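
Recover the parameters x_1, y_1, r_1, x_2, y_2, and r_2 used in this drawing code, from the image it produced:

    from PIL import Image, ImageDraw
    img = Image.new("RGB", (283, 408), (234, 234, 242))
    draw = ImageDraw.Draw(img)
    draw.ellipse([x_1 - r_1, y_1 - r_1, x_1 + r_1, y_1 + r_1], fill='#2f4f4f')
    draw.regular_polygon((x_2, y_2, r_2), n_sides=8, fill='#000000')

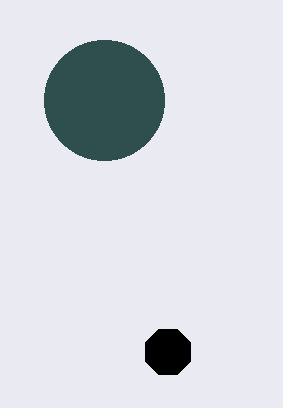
x_1 = 104
y_1 = 100
r_1 = 60
x_2 = 168
y_2 = 352
r_2 = 24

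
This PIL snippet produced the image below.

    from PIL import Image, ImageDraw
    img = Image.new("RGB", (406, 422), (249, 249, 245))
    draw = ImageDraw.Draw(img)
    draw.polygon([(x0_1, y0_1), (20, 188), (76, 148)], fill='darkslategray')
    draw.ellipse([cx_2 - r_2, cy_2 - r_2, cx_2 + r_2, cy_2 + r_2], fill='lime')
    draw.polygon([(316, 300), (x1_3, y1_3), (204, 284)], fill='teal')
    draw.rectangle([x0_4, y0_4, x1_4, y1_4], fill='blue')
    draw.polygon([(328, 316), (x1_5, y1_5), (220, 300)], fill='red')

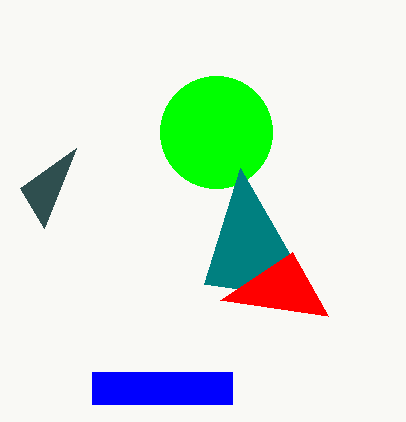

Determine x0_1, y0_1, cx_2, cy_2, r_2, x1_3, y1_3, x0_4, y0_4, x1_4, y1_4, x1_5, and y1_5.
x0_1 = 44; y0_1 = 228; cx_2 = 216; cy_2 = 132; r_2 = 56; x1_3 = 240; y1_3 = 168; x0_4 = 92; y0_4 = 372; x1_4 = 232; y1_4 = 404; x1_5 = 292; y1_5 = 252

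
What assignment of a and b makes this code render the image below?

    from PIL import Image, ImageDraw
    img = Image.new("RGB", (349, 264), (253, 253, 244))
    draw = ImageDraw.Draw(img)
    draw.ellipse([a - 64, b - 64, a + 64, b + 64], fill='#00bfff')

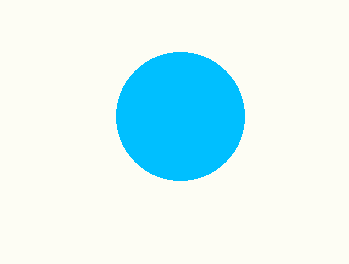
a = 180, b = 116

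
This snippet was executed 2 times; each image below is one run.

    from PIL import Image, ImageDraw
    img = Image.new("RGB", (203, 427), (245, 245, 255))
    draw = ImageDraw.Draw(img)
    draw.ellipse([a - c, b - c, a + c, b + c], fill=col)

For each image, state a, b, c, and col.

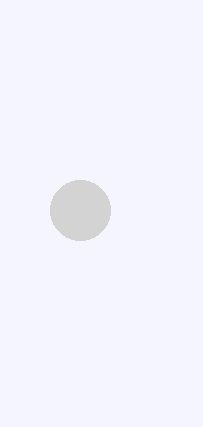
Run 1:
a = 80, b = 210, c = 30, col = 'lightgray'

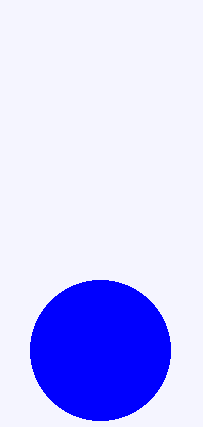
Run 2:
a = 100, b = 350, c = 70, col = 'blue'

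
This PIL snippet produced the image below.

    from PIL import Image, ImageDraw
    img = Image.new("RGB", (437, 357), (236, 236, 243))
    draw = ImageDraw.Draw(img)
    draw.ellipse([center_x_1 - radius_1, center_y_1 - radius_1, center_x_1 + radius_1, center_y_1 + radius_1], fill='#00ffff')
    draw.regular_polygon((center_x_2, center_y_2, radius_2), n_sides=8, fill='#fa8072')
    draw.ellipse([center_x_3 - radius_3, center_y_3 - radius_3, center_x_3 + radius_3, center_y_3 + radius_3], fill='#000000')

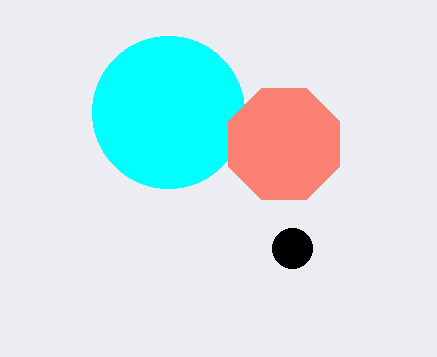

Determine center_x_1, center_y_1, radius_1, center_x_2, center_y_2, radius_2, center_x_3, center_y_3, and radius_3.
center_x_1 = 168, center_y_1 = 112, radius_1 = 76, center_x_2 = 284, center_y_2 = 144, radius_2 = 60, center_x_3 = 292, center_y_3 = 248, radius_3 = 20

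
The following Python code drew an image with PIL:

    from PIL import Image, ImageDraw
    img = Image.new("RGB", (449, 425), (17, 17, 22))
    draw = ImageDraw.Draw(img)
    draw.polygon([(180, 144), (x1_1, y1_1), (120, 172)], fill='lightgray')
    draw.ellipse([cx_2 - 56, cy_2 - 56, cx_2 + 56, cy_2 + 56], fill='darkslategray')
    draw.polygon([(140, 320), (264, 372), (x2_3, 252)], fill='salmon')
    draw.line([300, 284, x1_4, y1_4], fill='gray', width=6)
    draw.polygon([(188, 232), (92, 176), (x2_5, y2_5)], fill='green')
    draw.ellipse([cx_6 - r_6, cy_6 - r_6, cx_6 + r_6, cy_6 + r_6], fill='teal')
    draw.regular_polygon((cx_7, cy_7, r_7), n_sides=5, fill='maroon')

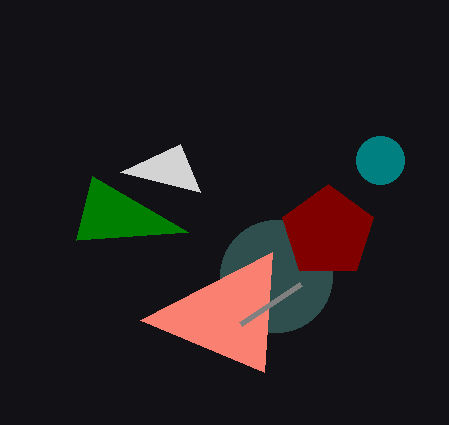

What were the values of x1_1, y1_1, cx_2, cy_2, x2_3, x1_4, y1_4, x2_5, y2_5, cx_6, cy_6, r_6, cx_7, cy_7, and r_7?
x1_1 = 200; y1_1 = 192; cx_2 = 276; cy_2 = 276; x2_3 = 272; x1_4 = 240; y1_4 = 324; x2_5 = 76; y2_5 = 240; cx_6 = 380; cy_6 = 160; r_6 = 24; cx_7 = 328; cy_7 = 232; r_7 = 48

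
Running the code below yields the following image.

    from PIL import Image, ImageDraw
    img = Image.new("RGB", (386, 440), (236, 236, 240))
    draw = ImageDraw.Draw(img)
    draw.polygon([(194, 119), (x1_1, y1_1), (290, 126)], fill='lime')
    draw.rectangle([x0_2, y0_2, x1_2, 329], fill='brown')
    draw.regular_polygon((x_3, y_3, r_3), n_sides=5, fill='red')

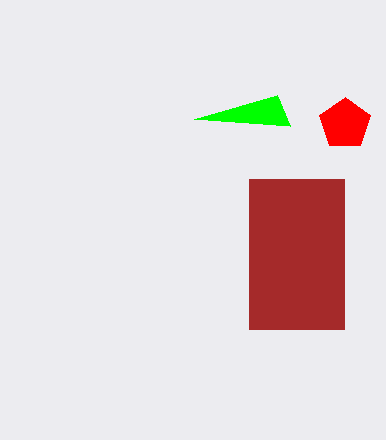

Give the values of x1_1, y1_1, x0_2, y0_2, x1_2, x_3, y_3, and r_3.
x1_1 = 277, y1_1 = 95, x0_2 = 249, y0_2 = 179, x1_2 = 344, x_3 = 345, y_3 = 124, r_3 = 27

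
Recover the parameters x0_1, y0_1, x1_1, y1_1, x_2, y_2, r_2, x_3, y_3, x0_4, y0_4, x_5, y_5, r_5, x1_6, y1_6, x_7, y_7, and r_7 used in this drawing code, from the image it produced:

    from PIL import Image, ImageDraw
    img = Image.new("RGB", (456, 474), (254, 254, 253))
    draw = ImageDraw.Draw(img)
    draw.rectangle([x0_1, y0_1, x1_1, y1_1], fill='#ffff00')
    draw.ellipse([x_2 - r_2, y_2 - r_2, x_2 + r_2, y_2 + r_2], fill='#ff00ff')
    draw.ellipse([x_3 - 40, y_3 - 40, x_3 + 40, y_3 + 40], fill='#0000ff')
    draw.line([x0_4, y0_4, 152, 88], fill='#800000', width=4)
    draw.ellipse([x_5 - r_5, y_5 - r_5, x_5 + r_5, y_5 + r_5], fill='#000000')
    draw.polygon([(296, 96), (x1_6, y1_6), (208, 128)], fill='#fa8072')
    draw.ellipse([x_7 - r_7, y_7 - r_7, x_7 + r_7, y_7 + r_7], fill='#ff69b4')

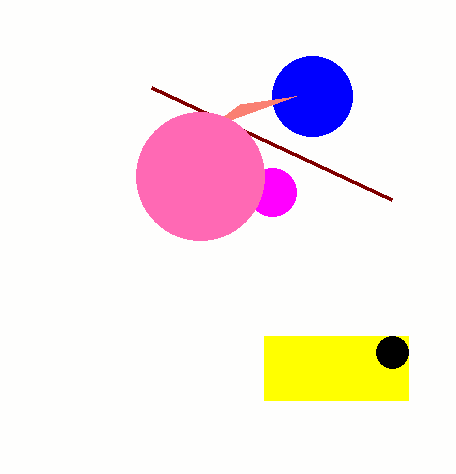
x0_1 = 264
y0_1 = 336
x1_1 = 408
y1_1 = 400
x_2 = 272
y_2 = 192
r_2 = 24
x_3 = 312
y_3 = 96
x0_4 = 392
y0_4 = 200
x_5 = 392
y_5 = 352
r_5 = 16
x1_6 = 240
y1_6 = 104
x_7 = 200
y_7 = 176
r_7 = 64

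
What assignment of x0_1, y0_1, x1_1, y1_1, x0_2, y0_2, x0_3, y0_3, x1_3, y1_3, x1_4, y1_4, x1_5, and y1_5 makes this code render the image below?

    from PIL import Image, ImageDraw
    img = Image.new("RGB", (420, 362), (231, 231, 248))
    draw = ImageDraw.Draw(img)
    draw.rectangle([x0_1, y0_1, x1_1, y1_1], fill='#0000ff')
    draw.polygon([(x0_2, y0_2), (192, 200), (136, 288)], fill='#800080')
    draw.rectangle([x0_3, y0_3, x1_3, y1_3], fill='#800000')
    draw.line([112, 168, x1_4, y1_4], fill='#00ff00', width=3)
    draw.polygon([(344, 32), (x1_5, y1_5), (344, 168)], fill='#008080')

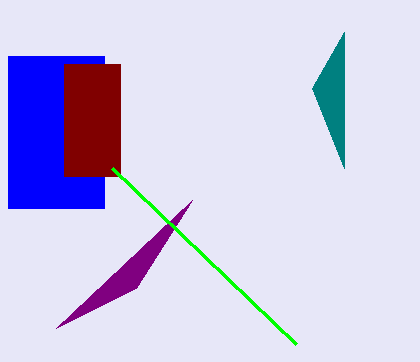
x0_1 = 8, y0_1 = 56, x1_1 = 104, y1_1 = 208, x0_2 = 56, y0_2 = 328, x0_3 = 64, y0_3 = 64, x1_3 = 120, y1_3 = 176, x1_4 = 296, y1_4 = 344, x1_5 = 312, y1_5 = 88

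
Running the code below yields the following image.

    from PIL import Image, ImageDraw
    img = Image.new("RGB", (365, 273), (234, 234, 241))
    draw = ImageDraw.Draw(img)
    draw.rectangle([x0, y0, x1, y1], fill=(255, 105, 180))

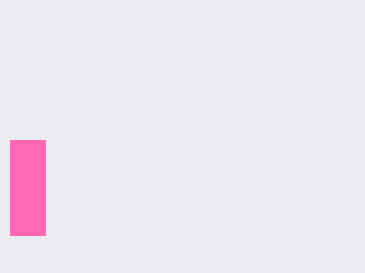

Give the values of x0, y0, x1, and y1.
x0 = 10, y0 = 140, x1 = 45, y1 = 235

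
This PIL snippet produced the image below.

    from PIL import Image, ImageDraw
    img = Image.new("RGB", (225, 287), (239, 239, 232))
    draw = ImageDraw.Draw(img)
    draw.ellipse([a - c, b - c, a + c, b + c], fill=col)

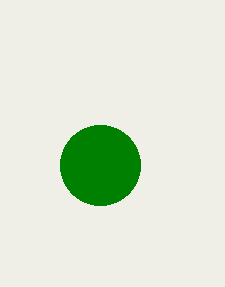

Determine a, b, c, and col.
a = 100; b = 165; c = 40; col = 'green'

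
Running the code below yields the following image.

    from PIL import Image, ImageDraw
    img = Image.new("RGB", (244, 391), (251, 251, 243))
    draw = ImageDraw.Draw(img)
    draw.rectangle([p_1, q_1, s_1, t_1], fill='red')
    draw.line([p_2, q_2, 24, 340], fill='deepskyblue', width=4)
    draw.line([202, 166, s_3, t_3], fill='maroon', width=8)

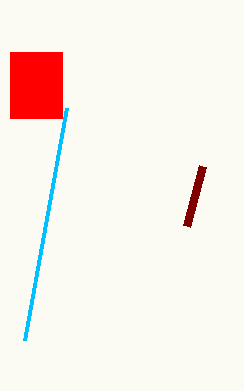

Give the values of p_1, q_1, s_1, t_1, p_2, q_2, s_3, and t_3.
p_1 = 10, q_1 = 52, s_1 = 62, t_1 = 118, p_2 = 66, q_2 = 108, s_3 = 186, t_3 = 226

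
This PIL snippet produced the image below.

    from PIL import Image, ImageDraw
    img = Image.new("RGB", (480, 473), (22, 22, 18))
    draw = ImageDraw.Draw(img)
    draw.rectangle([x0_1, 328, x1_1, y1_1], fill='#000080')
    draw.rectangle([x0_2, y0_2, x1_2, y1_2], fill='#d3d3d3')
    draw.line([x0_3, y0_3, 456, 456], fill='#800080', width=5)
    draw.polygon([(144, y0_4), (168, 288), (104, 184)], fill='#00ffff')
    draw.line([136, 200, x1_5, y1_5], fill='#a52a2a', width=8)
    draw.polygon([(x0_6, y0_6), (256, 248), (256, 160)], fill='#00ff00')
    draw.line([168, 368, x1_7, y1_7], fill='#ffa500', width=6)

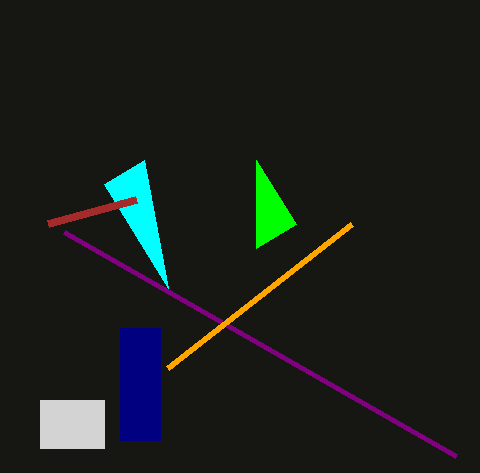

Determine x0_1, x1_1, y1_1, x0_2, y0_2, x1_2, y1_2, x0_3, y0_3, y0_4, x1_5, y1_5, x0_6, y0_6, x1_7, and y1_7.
x0_1 = 120, x1_1 = 160, y1_1 = 440, x0_2 = 40, y0_2 = 400, x1_2 = 104, y1_2 = 448, x0_3 = 64, y0_3 = 232, y0_4 = 160, x1_5 = 48, y1_5 = 224, x0_6 = 296, y0_6 = 224, x1_7 = 352, y1_7 = 224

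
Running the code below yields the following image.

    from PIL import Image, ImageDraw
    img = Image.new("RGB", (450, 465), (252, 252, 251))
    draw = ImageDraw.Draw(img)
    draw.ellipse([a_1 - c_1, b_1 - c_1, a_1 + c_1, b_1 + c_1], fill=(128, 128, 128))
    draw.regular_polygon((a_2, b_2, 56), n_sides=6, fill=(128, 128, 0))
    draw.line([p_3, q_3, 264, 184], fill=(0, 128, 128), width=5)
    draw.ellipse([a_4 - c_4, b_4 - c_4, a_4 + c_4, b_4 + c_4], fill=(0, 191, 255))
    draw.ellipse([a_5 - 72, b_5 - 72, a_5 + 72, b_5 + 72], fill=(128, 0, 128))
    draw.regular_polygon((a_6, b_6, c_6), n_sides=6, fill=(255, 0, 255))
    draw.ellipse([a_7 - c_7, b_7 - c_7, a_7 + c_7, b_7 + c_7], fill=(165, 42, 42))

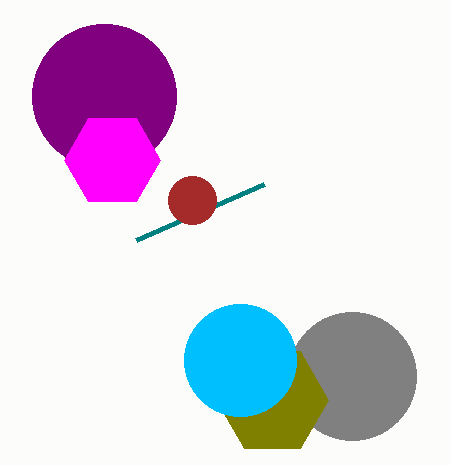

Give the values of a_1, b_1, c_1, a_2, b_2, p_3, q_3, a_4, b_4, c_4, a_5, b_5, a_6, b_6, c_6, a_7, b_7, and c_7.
a_1 = 352, b_1 = 376, c_1 = 64, a_2 = 272, b_2 = 400, p_3 = 136, q_3 = 240, a_4 = 240, b_4 = 360, c_4 = 56, a_5 = 104, b_5 = 96, a_6 = 112, b_6 = 160, c_6 = 48, a_7 = 192, b_7 = 200, c_7 = 24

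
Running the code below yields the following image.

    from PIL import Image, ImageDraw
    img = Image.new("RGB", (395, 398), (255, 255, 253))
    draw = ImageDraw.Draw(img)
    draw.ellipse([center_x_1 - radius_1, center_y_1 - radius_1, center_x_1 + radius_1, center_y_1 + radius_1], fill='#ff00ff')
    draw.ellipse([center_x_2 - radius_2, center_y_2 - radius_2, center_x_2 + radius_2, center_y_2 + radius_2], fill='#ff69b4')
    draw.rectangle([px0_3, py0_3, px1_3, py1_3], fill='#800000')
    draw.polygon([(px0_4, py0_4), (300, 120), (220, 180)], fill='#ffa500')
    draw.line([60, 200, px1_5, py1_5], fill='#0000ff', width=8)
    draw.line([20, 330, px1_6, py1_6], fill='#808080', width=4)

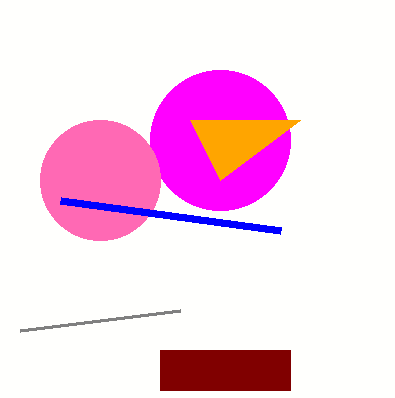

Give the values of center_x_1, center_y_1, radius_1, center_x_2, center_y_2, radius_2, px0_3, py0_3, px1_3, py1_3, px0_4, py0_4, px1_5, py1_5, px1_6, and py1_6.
center_x_1 = 220, center_y_1 = 140, radius_1 = 70, center_x_2 = 100, center_y_2 = 180, radius_2 = 60, px0_3 = 160, py0_3 = 350, px1_3 = 290, py1_3 = 390, px0_4 = 190, py0_4 = 120, px1_5 = 280, py1_5 = 230, px1_6 = 180, py1_6 = 310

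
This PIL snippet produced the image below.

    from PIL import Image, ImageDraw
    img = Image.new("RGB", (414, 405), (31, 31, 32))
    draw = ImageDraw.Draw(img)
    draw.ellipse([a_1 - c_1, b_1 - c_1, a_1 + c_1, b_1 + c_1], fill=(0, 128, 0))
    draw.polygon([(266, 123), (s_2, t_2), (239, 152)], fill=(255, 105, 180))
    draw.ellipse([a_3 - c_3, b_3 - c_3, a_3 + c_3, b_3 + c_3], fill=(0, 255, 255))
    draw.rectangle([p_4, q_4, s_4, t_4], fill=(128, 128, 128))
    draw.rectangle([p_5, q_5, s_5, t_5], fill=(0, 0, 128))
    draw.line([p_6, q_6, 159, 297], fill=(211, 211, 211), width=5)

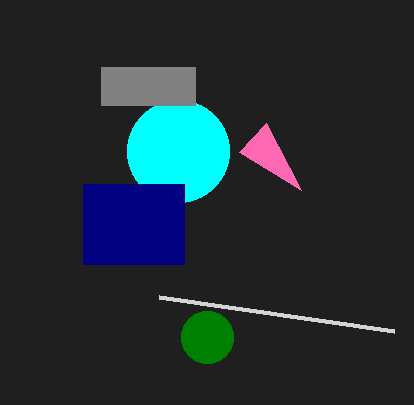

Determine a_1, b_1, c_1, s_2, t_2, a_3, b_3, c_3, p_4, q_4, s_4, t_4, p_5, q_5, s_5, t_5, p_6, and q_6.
a_1 = 207, b_1 = 337, c_1 = 26, s_2 = 301, t_2 = 190, a_3 = 178, b_3 = 151, c_3 = 51, p_4 = 101, q_4 = 67, s_4 = 195, t_4 = 105, p_5 = 83, q_5 = 184, s_5 = 184, t_5 = 264, p_6 = 394, q_6 = 331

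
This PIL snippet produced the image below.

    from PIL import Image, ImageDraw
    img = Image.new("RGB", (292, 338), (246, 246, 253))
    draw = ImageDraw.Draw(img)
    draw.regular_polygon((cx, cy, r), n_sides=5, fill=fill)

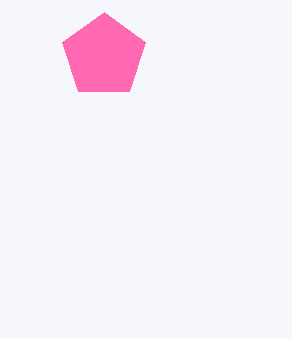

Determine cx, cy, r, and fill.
cx = 104; cy = 56; r = 44; fill = 'hotpink'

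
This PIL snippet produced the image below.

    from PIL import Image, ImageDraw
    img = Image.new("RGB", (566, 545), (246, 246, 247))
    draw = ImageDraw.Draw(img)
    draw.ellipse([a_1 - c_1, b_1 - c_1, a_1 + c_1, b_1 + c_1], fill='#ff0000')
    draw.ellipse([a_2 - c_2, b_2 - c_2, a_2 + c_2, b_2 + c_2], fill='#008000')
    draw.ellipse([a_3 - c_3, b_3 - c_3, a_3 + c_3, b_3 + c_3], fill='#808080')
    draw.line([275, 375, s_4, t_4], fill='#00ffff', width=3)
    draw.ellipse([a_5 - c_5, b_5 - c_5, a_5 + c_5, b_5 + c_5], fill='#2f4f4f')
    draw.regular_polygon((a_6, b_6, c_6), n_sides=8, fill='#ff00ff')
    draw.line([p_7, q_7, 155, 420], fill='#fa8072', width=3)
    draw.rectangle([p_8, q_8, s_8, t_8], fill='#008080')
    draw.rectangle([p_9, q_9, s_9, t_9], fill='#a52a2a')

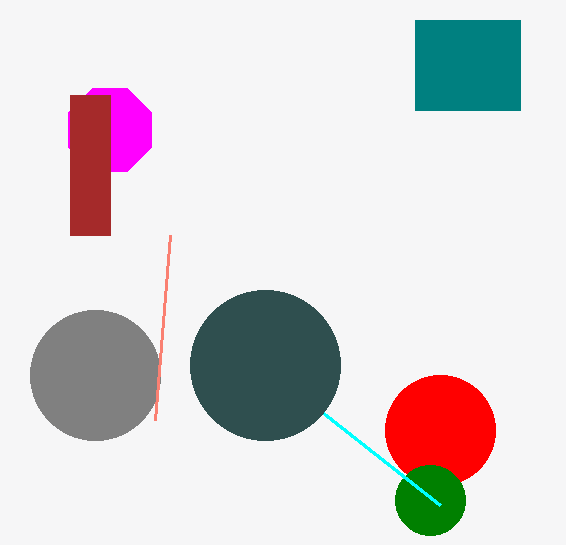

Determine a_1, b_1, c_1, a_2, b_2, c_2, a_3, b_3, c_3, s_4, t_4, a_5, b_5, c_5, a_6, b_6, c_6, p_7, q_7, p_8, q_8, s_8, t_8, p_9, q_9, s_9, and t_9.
a_1 = 440; b_1 = 430; c_1 = 55; a_2 = 430; b_2 = 500; c_2 = 35; a_3 = 95; b_3 = 375; c_3 = 65; s_4 = 440; t_4 = 505; a_5 = 265; b_5 = 365; c_5 = 75; a_6 = 110; b_6 = 130; c_6 = 45; p_7 = 170; q_7 = 235; p_8 = 415; q_8 = 20; s_8 = 520; t_8 = 110; p_9 = 70; q_9 = 95; s_9 = 110; t_9 = 235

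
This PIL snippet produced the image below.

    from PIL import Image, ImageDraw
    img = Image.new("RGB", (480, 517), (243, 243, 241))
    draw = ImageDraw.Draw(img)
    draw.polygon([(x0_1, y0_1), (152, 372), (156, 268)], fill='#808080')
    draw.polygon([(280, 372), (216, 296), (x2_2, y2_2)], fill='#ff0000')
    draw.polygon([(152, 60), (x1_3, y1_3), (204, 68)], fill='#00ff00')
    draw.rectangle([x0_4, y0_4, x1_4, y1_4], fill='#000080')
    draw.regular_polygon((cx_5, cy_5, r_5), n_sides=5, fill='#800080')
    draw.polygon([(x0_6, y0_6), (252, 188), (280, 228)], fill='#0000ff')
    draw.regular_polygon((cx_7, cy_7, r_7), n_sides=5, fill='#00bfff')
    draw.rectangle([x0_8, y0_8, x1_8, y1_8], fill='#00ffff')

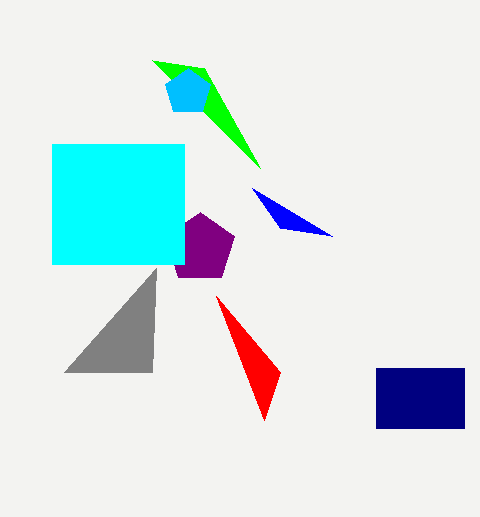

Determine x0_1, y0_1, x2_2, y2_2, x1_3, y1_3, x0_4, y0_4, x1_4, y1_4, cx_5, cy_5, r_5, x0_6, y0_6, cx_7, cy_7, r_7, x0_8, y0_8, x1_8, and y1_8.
x0_1 = 64; y0_1 = 372; x2_2 = 264; y2_2 = 420; x1_3 = 260; y1_3 = 168; x0_4 = 376; y0_4 = 368; x1_4 = 464; y1_4 = 428; cx_5 = 200; cy_5 = 248; r_5 = 36; x0_6 = 332; y0_6 = 236; cx_7 = 188; cy_7 = 92; r_7 = 24; x0_8 = 52; y0_8 = 144; x1_8 = 184; y1_8 = 264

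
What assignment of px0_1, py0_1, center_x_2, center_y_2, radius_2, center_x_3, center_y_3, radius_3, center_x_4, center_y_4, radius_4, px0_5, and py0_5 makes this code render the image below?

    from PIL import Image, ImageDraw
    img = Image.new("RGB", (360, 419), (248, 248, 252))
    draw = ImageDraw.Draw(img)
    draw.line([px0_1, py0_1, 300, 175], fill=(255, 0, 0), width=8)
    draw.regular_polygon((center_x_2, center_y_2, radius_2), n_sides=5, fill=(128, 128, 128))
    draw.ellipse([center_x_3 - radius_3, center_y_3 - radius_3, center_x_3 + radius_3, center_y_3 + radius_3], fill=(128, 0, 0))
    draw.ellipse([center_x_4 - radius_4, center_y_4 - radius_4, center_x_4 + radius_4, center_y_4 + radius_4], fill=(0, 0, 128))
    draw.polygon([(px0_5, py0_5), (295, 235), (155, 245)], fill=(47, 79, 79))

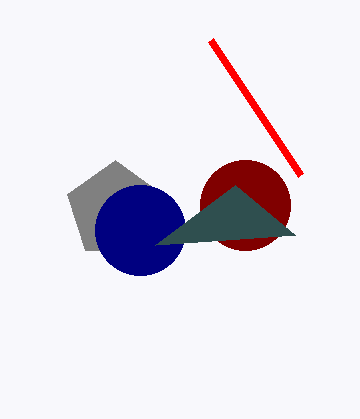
px0_1 = 210, py0_1 = 40, center_x_2 = 115, center_y_2 = 210, radius_2 = 50, center_x_3 = 245, center_y_3 = 205, radius_3 = 45, center_x_4 = 140, center_y_4 = 230, radius_4 = 45, px0_5 = 235, py0_5 = 185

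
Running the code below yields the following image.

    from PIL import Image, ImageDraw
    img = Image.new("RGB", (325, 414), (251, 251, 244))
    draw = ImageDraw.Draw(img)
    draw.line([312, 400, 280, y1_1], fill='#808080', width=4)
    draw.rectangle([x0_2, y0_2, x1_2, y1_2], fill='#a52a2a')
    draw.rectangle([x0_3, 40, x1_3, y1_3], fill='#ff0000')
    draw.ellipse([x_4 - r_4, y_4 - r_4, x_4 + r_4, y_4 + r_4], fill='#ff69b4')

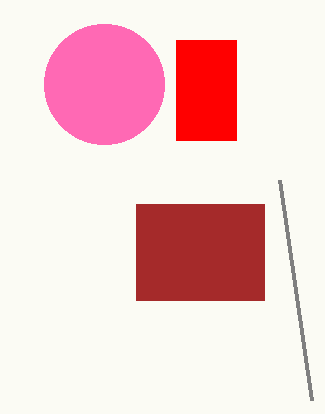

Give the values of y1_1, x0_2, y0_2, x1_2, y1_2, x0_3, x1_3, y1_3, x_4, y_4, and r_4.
y1_1 = 180, x0_2 = 136, y0_2 = 204, x1_2 = 264, y1_2 = 300, x0_3 = 176, x1_3 = 236, y1_3 = 140, x_4 = 104, y_4 = 84, r_4 = 60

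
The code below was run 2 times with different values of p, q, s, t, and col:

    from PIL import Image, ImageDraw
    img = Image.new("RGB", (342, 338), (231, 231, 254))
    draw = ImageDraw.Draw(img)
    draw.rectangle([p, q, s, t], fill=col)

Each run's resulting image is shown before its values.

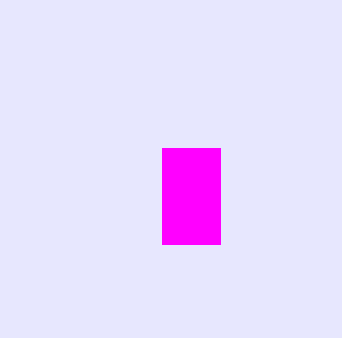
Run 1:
p = 162, q = 148, s = 220, t = 244, col = 'magenta'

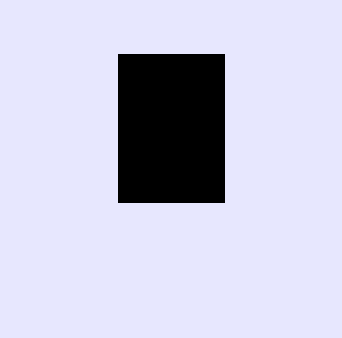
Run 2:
p = 118
q = 54
s = 224
t = 202
col = 'black'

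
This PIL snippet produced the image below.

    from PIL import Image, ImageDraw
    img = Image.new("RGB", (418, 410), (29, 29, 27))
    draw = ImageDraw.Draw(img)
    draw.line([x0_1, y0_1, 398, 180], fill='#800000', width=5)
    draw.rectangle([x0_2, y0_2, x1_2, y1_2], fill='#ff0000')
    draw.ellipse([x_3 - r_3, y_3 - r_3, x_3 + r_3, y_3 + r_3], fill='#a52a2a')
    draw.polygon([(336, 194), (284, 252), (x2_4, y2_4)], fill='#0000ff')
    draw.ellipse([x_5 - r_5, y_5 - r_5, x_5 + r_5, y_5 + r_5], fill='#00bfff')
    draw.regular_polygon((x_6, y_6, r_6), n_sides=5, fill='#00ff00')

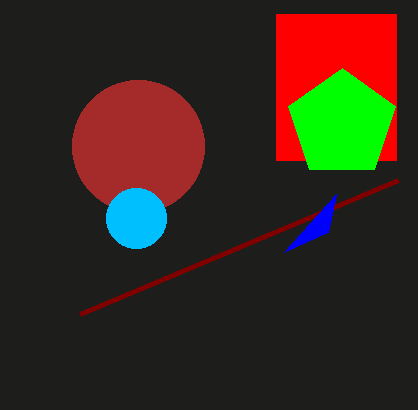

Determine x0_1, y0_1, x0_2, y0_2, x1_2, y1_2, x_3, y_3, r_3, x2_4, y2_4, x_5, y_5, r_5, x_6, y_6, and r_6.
x0_1 = 80, y0_1 = 314, x0_2 = 276, y0_2 = 14, x1_2 = 396, y1_2 = 160, x_3 = 138, y_3 = 146, r_3 = 66, x2_4 = 328, y2_4 = 232, x_5 = 136, y_5 = 218, r_5 = 30, x_6 = 342, y_6 = 124, r_6 = 56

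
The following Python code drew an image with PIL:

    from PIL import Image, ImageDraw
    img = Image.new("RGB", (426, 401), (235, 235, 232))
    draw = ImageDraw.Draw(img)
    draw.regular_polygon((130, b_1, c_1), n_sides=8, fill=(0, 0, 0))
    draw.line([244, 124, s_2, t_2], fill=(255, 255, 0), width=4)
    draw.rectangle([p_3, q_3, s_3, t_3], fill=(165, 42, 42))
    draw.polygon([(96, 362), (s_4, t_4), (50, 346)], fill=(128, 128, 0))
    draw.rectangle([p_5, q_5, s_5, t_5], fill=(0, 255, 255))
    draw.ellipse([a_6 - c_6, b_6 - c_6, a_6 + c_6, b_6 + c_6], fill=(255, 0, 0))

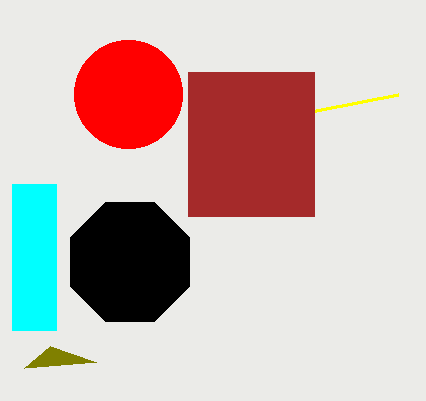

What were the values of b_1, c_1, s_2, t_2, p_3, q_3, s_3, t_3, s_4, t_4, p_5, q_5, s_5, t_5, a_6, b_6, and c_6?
b_1 = 262
c_1 = 64
s_2 = 398
t_2 = 94
p_3 = 188
q_3 = 72
s_3 = 314
t_3 = 216
s_4 = 24
t_4 = 368
p_5 = 12
q_5 = 184
s_5 = 56
t_5 = 330
a_6 = 128
b_6 = 94
c_6 = 54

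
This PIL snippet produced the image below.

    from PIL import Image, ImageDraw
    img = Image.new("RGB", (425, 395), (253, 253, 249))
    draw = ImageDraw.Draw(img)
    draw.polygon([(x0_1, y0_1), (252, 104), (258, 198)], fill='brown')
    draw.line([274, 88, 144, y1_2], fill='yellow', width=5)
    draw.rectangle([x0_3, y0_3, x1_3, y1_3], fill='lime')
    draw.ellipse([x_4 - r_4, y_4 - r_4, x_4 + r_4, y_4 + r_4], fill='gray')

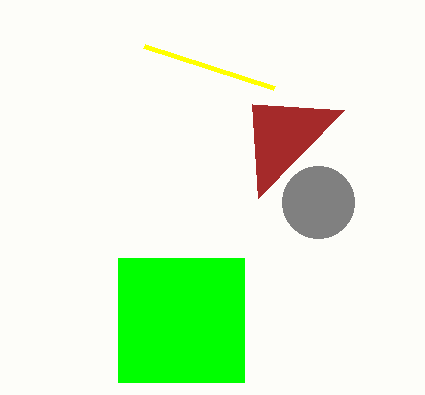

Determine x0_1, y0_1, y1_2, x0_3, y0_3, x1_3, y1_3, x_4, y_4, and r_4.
x0_1 = 344, y0_1 = 110, y1_2 = 46, x0_3 = 118, y0_3 = 258, x1_3 = 244, y1_3 = 382, x_4 = 318, y_4 = 202, r_4 = 36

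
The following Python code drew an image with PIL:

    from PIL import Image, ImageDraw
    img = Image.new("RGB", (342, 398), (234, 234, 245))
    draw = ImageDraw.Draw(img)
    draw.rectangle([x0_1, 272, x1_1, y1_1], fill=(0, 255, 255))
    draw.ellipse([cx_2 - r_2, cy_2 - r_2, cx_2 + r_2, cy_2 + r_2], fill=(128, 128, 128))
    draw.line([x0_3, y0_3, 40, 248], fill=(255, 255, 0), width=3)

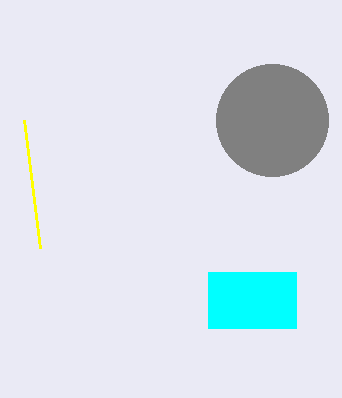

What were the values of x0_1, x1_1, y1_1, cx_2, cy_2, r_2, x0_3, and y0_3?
x0_1 = 208; x1_1 = 296; y1_1 = 328; cx_2 = 272; cy_2 = 120; r_2 = 56; x0_3 = 24; y0_3 = 120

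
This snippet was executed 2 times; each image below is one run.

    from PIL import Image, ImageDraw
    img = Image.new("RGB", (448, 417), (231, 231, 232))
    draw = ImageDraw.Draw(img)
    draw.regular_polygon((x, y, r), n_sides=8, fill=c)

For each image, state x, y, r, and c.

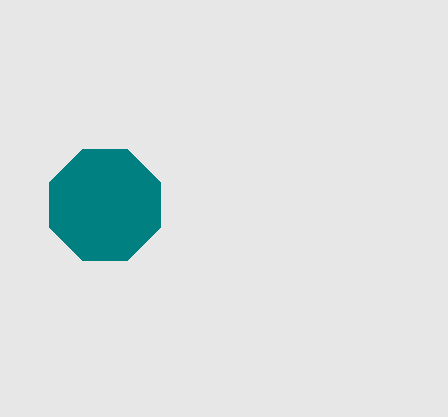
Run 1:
x = 105, y = 205, r = 60, c = 'teal'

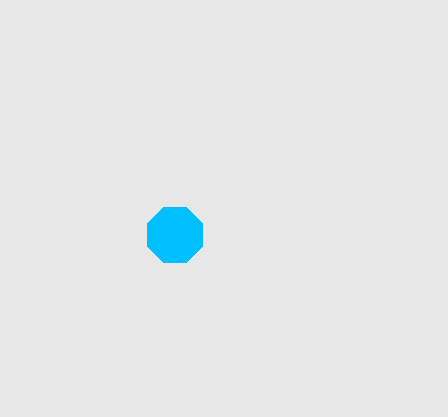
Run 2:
x = 175
y = 235
r = 30
c = 'deepskyblue'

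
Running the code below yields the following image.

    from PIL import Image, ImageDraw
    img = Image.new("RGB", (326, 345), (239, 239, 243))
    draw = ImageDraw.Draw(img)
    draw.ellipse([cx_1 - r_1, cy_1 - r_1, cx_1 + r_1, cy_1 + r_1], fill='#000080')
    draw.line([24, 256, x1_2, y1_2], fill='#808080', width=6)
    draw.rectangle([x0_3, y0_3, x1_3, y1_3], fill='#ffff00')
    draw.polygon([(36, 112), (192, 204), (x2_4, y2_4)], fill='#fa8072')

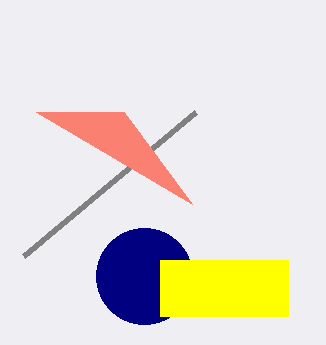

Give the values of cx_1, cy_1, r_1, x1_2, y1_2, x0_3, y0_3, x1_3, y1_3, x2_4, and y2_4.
cx_1 = 144
cy_1 = 276
r_1 = 48
x1_2 = 196
y1_2 = 112
x0_3 = 160
y0_3 = 260
x1_3 = 288
y1_3 = 316
x2_4 = 124
y2_4 = 112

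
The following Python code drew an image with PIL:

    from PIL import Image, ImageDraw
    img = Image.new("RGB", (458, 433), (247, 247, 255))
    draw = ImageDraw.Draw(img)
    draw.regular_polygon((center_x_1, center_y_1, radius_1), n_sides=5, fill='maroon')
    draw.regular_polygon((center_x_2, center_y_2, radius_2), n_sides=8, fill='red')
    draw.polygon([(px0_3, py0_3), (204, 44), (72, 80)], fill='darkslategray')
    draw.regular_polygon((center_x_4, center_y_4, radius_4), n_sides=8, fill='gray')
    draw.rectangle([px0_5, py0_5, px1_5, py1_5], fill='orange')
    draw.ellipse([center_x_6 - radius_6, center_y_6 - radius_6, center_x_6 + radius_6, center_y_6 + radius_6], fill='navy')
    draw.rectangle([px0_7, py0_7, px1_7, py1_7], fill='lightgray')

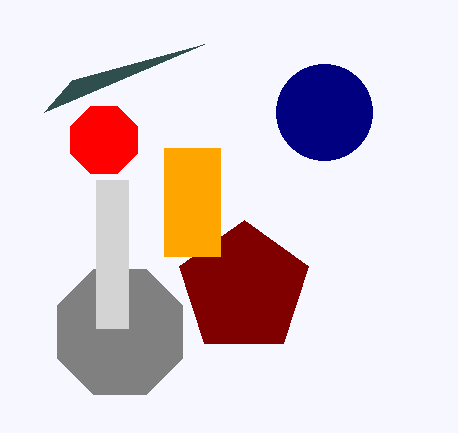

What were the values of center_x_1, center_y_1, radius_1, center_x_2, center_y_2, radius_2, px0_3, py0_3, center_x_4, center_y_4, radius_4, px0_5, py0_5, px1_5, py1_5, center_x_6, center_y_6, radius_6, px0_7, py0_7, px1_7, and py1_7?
center_x_1 = 244
center_y_1 = 288
radius_1 = 68
center_x_2 = 104
center_y_2 = 140
radius_2 = 36
px0_3 = 44
py0_3 = 112
center_x_4 = 120
center_y_4 = 332
radius_4 = 68
px0_5 = 164
py0_5 = 148
px1_5 = 220
py1_5 = 256
center_x_6 = 324
center_y_6 = 112
radius_6 = 48
px0_7 = 96
py0_7 = 180
px1_7 = 128
py1_7 = 328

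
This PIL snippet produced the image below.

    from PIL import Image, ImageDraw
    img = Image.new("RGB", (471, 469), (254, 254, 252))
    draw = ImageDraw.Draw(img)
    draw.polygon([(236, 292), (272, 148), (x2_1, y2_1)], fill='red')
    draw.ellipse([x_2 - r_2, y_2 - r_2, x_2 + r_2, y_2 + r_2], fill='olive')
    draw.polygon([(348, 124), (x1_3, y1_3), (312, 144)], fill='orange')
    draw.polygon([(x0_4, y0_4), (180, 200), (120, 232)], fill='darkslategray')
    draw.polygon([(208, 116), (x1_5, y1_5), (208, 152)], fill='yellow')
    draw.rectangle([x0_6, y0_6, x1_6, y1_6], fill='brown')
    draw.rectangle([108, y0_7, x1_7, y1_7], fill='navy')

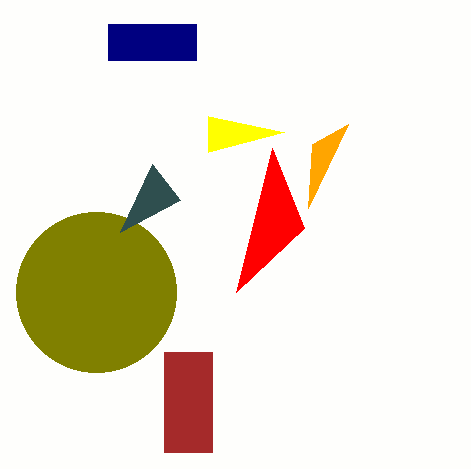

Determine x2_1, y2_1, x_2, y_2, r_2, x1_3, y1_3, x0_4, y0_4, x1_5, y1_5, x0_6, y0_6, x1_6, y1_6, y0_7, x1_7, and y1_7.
x2_1 = 304; y2_1 = 228; x_2 = 96; y_2 = 292; r_2 = 80; x1_3 = 308; y1_3 = 208; x0_4 = 152; y0_4 = 164; x1_5 = 284; y1_5 = 132; x0_6 = 164; y0_6 = 352; x1_6 = 212; y1_6 = 452; y0_7 = 24; x1_7 = 196; y1_7 = 60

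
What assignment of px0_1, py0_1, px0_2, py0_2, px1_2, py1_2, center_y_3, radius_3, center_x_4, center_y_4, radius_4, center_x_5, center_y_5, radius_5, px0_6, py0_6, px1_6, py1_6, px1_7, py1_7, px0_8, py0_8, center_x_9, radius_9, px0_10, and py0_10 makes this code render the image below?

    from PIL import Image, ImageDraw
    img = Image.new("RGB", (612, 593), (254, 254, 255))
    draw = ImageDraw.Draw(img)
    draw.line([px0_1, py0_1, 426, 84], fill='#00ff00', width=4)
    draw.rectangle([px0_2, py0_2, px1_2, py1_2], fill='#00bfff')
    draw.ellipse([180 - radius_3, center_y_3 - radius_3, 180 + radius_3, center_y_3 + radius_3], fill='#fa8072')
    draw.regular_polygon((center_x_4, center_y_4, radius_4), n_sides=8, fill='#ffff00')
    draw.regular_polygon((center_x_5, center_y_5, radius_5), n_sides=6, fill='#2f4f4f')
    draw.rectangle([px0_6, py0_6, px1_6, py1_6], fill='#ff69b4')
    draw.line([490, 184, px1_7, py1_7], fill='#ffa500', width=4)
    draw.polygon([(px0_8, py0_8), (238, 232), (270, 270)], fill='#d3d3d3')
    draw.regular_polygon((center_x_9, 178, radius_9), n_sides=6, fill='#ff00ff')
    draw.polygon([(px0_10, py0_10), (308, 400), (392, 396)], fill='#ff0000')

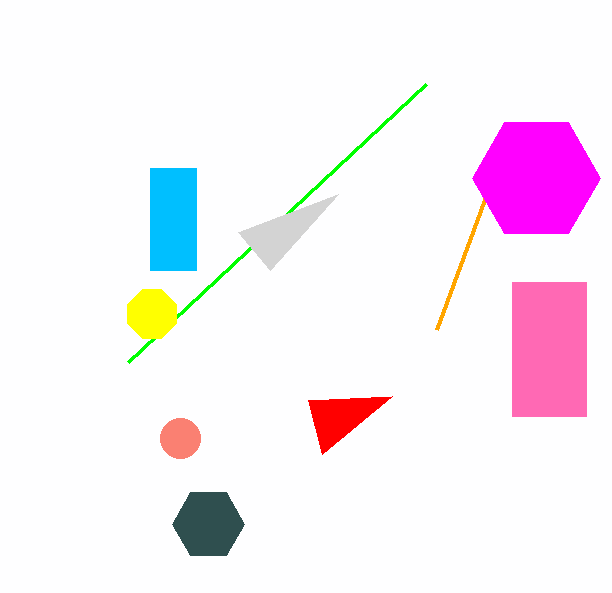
px0_1 = 128; py0_1 = 362; px0_2 = 150; py0_2 = 168; px1_2 = 196; py1_2 = 270; center_y_3 = 438; radius_3 = 20; center_x_4 = 152; center_y_4 = 314; radius_4 = 26; center_x_5 = 208; center_y_5 = 524; radius_5 = 36; px0_6 = 512; py0_6 = 282; px1_6 = 586; py1_6 = 416; px1_7 = 436; py1_7 = 330; px0_8 = 338; py0_8 = 194; center_x_9 = 536; radius_9 = 64; px0_10 = 322; py0_10 = 454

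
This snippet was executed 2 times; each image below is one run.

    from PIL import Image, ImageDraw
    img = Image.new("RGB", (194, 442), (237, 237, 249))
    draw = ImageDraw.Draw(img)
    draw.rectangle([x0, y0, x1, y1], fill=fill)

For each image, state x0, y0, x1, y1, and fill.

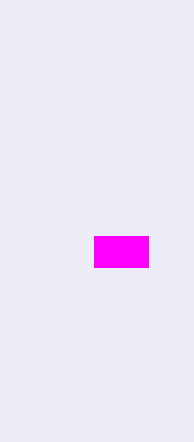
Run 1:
x0 = 94, y0 = 236, x1 = 148, y1 = 267, fill = 'magenta'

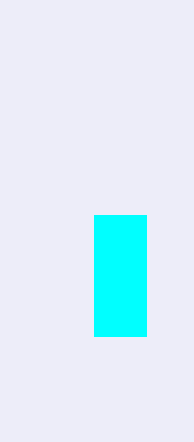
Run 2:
x0 = 94, y0 = 215, x1 = 146, y1 = 336, fill = 'cyan'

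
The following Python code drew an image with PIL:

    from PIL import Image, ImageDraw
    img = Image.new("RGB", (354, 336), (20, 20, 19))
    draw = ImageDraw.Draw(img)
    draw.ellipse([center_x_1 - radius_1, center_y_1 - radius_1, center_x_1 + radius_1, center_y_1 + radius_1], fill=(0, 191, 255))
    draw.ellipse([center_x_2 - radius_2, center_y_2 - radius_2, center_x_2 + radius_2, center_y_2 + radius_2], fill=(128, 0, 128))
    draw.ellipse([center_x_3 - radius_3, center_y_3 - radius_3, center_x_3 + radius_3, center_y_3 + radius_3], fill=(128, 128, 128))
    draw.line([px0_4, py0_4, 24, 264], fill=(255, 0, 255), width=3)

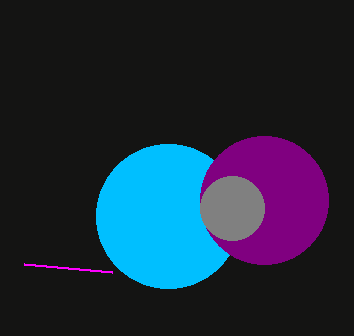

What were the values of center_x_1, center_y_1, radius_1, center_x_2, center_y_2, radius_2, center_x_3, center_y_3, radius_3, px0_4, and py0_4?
center_x_1 = 168
center_y_1 = 216
radius_1 = 72
center_x_2 = 264
center_y_2 = 200
radius_2 = 64
center_x_3 = 232
center_y_3 = 208
radius_3 = 32
px0_4 = 112
py0_4 = 272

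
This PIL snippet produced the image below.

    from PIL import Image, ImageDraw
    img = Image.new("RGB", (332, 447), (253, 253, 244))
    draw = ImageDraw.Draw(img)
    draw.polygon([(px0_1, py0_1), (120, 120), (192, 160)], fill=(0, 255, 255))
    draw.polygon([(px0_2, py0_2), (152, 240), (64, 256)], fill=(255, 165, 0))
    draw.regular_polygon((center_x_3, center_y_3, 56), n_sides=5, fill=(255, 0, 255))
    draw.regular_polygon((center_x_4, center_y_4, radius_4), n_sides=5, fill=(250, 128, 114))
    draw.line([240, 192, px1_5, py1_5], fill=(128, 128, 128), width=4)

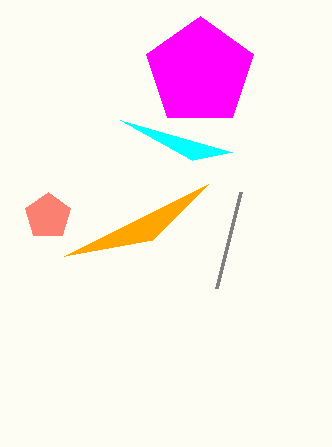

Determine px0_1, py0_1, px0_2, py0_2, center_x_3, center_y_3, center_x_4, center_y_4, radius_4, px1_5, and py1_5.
px0_1 = 232, py0_1 = 152, px0_2 = 208, py0_2 = 184, center_x_3 = 200, center_y_3 = 72, center_x_4 = 48, center_y_4 = 216, radius_4 = 24, px1_5 = 216, py1_5 = 288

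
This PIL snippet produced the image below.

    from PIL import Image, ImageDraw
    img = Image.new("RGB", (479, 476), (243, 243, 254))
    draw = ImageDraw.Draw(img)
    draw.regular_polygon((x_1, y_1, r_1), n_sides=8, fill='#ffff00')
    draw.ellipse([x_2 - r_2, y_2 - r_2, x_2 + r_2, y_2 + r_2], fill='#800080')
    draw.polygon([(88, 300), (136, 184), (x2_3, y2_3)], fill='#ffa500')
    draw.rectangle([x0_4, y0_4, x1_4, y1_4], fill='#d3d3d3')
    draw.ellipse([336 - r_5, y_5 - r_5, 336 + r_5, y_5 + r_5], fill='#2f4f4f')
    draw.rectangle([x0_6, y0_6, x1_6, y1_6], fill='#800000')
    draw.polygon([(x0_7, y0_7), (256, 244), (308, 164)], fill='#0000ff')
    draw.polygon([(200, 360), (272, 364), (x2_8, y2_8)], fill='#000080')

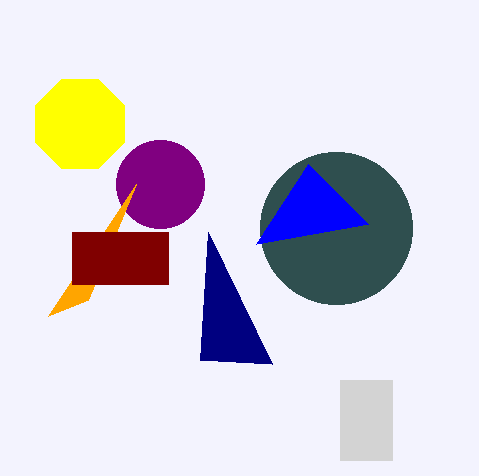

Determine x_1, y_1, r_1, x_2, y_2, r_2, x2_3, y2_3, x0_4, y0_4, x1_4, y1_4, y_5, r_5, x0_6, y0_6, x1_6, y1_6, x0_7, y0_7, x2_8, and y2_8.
x_1 = 80
y_1 = 124
r_1 = 48
x_2 = 160
y_2 = 184
r_2 = 44
x2_3 = 48
y2_3 = 316
x0_4 = 340
y0_4 = 380
x1_4 = 392
y1_4 = 460
y_5 = 228
r_5 = 76
x0_6 = 72
y0_6 = 232
x1_6 = 168
y1_6 = 284
x0_7 = 368
y0_7 = 224
x2_8 = 208
y2_8 = 232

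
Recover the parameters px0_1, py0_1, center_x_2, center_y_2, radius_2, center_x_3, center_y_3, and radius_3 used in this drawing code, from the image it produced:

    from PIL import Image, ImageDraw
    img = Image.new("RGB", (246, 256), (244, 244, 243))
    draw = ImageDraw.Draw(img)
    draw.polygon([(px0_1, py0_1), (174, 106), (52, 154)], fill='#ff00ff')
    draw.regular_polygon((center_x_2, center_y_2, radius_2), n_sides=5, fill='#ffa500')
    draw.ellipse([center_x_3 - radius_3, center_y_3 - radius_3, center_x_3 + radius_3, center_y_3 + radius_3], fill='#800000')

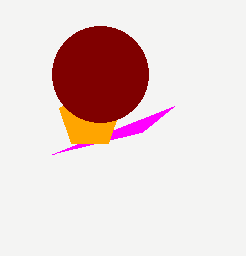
px0_1 = 142, py0_1 = 132, center_x_2 = 90, center_y_2 = 118, radius_2 = 32, center_x_3 = 100, center_y_3 = 74, radius_3 = 48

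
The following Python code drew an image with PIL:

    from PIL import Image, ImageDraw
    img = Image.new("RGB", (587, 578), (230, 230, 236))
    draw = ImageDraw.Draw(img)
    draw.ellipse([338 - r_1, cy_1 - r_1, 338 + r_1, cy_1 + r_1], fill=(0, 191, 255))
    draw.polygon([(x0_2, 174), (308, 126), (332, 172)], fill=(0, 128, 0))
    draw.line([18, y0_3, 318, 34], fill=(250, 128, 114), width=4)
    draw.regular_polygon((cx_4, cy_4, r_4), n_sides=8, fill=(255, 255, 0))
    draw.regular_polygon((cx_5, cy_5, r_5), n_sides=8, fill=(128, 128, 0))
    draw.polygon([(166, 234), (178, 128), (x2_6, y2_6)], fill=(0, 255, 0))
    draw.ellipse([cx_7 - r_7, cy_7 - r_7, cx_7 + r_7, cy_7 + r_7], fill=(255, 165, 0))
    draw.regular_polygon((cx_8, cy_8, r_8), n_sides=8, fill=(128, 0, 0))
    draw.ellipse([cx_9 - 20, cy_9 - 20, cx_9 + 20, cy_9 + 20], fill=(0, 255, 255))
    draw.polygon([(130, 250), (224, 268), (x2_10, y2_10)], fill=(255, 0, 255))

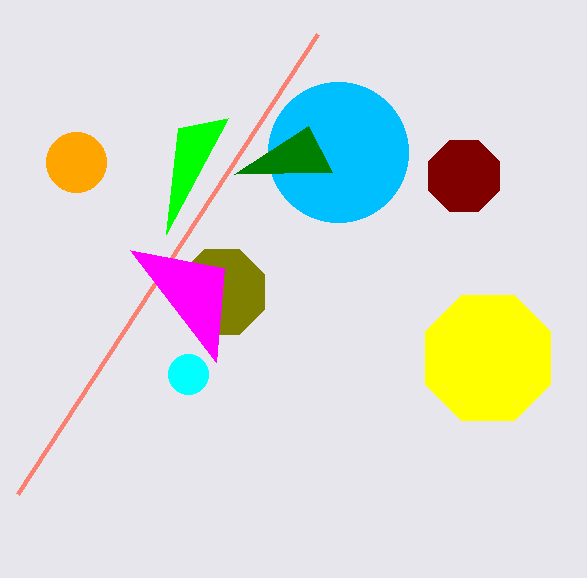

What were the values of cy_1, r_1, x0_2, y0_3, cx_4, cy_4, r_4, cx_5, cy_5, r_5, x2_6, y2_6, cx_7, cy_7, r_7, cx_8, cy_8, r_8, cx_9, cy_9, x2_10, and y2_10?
cy_1 = 152
r_1 = 70
x0_2 = 234
y0_3 = 494
cx_4 = 488
cy_4 = 358
r_4 = 68
cx_5 = 222
cy_5 = 292
r_5 = 46
x2_6 = 228
y2_6 = 118
cx_7 = 76
cy_7 = 162
r_7 = 30
cx_8 = 464
cy_8 = 176
r_8 = 38
cx_9 = 188
cy_9 = 374
x2_10 = 216
y2_10 = 362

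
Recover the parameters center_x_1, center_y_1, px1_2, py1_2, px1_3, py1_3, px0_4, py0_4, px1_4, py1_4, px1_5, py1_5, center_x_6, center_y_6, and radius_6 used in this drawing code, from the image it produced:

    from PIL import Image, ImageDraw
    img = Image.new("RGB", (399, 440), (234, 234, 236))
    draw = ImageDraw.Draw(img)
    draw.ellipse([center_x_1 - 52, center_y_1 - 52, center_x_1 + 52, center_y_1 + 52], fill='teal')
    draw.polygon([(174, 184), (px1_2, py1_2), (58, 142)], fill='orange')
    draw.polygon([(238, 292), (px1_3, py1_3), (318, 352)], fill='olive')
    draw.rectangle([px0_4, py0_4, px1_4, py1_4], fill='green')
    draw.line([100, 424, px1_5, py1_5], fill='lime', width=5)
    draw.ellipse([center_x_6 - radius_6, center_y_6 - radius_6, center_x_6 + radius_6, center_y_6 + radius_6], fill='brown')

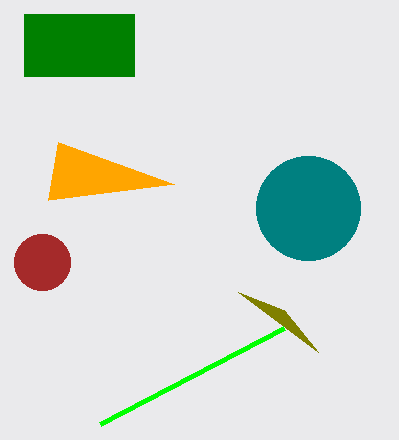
center_x_1 = 308; center_y_1 = 208; px1_2 = 48; py1_2 = 200; px1_3 = 284; py1_3 = 310; px0_4 = 24; py0_4 = 14; px1_4 = 134; py1_4 = 76; px1_5 = 284; py1_5 = 328; center_x_6 = 42; center_y_6 = 262; radius_6 = 28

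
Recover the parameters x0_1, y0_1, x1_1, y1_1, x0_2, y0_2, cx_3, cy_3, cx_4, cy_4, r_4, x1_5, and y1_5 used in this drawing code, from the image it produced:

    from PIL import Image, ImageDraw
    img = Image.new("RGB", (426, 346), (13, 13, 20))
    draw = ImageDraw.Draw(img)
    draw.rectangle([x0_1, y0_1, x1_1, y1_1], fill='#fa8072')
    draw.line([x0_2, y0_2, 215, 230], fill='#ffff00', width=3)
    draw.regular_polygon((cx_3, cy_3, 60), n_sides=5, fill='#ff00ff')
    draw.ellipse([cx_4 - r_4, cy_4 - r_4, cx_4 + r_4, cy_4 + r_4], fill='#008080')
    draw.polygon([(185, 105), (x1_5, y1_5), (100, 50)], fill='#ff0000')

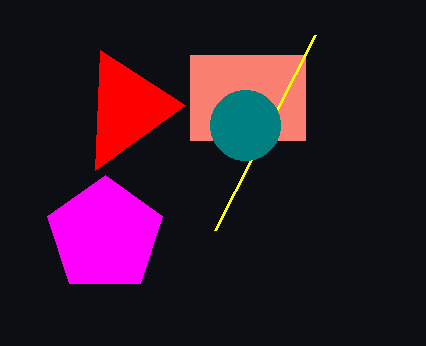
x0_1 = 190, y0_1 = 55, x1_1 = 305, y1_1 = 140, x0_2 = 315, y0_2 = 35, cx_3 = 105, cy_3 = 235, cx_4 = 245, cy_4 = 125, r_4 = 35, x1_5 = 95, y1_5 = 170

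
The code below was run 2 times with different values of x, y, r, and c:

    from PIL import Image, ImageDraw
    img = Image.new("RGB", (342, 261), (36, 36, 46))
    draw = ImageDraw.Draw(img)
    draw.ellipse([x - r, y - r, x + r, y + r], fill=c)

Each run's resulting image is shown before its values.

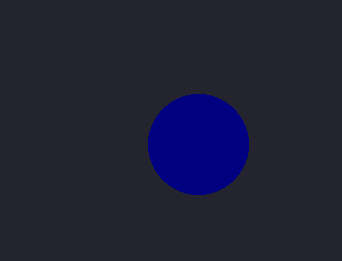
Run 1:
x = 198, y = 144, r = 50, c = 'navy'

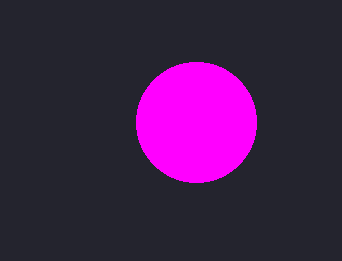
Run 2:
x = 196; y = 122; r = 60; c = 'magenta'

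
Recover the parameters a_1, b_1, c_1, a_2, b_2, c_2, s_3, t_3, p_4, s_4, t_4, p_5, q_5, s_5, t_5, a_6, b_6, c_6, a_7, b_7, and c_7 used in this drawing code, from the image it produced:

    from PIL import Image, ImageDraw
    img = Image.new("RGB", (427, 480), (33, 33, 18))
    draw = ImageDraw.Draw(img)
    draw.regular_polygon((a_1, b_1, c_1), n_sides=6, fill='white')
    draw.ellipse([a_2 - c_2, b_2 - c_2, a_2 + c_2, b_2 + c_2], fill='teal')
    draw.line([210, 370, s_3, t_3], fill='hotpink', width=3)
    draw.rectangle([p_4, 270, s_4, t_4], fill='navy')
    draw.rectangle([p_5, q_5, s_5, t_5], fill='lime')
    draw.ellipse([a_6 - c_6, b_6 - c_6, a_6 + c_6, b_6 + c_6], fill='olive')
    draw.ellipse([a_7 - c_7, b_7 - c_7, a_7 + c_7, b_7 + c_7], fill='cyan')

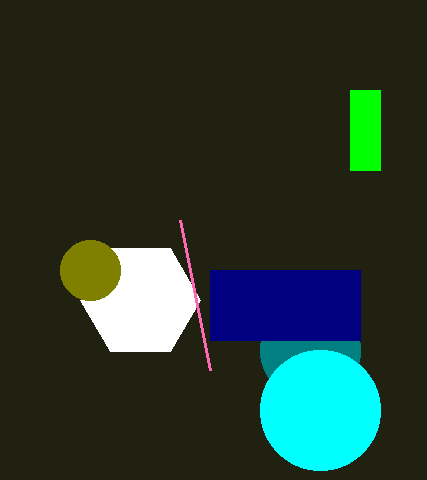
a_1 = 140; b_1 = 300; c_1 = 60; a_2 = 310; b_2 = 350; c_2 = 50; s_3 = 180; t_3 = 220; p_4 = 210; s_4 = 360; t_4 = 340; p_5 = 350; q_5 = 90; s_5 = 380; t_5 = 170; a_6 = 90; b_6 = 270; c_6 = 30; a_7 = 320; b_7 = 410; c_7 = 60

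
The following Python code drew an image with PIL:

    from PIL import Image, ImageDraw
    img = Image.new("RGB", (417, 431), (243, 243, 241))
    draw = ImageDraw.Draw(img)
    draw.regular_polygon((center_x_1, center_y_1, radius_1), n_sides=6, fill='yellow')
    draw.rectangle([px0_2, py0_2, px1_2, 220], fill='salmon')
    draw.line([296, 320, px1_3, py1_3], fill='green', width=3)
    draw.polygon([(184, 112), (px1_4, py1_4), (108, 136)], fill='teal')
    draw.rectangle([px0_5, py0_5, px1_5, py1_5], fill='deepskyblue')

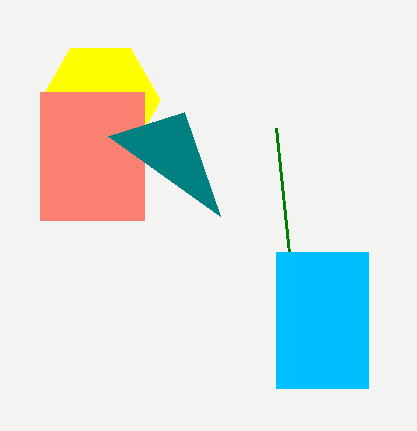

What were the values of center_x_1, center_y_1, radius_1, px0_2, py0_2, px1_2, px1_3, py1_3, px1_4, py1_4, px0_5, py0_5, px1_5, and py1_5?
center_x_1 = 100, center_y_1 = 100, radius_1 = 60, px0_2 = 40, py0_2 = 92, px1_2 = 144, px1_3 = 276, py1_3 = 128, px1_4 = 220, py1_4 = 216, px0_5 = 276, py0_5 = 252, px1_5 = 368, py1_5 = 388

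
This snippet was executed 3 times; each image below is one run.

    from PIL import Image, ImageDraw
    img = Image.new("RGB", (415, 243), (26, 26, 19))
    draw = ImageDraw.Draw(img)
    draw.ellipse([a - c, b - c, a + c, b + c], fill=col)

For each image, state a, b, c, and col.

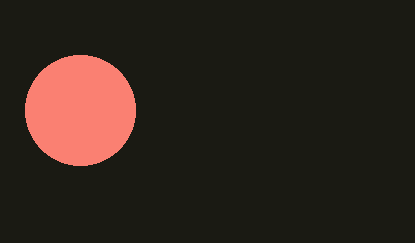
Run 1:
a = 80; b = 110; c = 55; col = 'salmon'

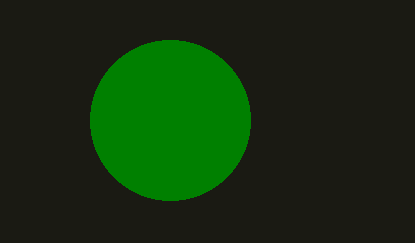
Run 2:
a = 170, b = 120, c = 80, col = 'green'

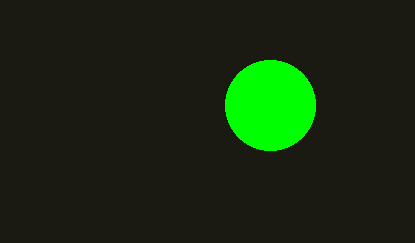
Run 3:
a = 270; b = 105; c = 45; col = 'lime'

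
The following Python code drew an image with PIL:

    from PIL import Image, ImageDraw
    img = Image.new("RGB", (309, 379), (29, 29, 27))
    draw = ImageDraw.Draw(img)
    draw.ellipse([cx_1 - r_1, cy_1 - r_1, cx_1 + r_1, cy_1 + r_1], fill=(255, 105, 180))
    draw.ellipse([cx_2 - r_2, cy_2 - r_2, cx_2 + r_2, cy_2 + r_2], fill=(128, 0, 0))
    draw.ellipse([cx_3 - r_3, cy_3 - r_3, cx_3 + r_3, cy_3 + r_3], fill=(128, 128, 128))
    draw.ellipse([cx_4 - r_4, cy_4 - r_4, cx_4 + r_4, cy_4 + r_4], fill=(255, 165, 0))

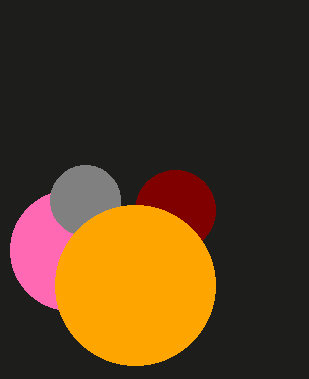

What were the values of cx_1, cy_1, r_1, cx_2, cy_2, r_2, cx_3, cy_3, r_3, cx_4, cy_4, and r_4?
cx_1 = 70
cy_1 = 250
r_1 = 60
cx_2 = 175
cy_2 = 210
r_2 = 40
cx_3 = 85
cy_3 = 200
r_3 = 35
cx_4 = 135
cy_4 = 285
r_4 = 80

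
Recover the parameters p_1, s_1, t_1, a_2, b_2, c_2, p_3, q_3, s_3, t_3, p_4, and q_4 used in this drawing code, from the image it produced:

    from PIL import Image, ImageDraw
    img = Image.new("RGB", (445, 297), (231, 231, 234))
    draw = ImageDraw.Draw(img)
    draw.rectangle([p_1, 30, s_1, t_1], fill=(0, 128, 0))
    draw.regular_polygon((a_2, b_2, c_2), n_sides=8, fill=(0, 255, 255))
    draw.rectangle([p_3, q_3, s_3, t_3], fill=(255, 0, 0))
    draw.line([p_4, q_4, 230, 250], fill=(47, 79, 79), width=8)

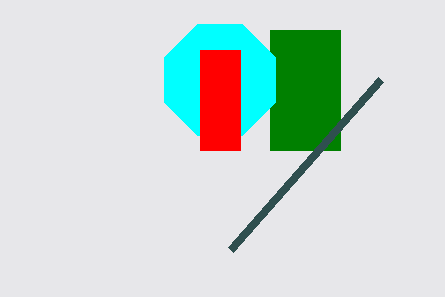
p_1 = 270; s_1 = 340; t_1 = 150; a_2 = 220; b_2 = 80; c_2 = 60; p_3 = 200; q_3 = 50; s_3 = 240; t_3 = 150; p_4 = 380; q_4 = 80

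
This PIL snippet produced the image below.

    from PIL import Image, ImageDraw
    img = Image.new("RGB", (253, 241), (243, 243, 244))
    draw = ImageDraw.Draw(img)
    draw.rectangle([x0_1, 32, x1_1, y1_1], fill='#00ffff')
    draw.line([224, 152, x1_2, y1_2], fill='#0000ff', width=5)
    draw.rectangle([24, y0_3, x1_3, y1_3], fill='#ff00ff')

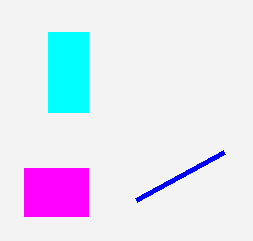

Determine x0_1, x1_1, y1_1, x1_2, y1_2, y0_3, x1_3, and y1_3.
x0_1 = 48; x1_1 = 88; y1_1 = 112; x1_2 = 136; y1_2 = 200; y0_3 = 168; x1_3 = 88; y1_3 = 216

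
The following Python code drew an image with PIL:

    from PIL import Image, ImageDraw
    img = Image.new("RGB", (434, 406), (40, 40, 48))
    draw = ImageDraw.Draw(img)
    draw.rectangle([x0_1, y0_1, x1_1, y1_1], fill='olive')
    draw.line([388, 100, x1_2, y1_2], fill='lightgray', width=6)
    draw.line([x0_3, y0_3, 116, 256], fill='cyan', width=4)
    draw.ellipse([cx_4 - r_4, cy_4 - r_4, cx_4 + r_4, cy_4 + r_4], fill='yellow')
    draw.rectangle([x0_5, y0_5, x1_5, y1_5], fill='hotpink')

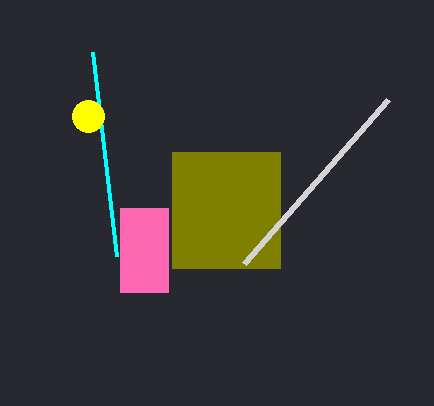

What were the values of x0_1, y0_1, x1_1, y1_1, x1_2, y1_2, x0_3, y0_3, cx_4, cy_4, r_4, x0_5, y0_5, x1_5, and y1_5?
x0_1 = 172; y0_1 = 152; x1_1 = 280; y1_1 = 268; x1_2 = 244; y1_2 = 264; x0_3 = 92; y0_3 = 52; cx_4 = 88; cy_4 = 116; r_4 = 16; x0_5 = 120; y0_5 = 208; x1_5 = 168; y1_5 = 292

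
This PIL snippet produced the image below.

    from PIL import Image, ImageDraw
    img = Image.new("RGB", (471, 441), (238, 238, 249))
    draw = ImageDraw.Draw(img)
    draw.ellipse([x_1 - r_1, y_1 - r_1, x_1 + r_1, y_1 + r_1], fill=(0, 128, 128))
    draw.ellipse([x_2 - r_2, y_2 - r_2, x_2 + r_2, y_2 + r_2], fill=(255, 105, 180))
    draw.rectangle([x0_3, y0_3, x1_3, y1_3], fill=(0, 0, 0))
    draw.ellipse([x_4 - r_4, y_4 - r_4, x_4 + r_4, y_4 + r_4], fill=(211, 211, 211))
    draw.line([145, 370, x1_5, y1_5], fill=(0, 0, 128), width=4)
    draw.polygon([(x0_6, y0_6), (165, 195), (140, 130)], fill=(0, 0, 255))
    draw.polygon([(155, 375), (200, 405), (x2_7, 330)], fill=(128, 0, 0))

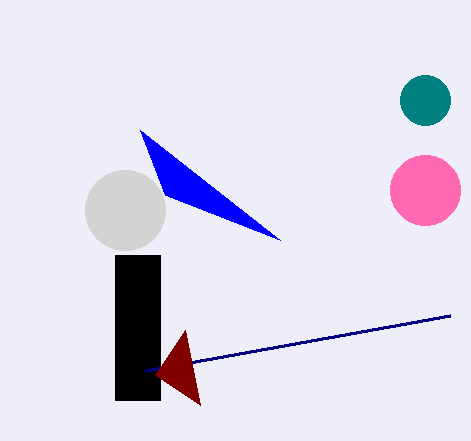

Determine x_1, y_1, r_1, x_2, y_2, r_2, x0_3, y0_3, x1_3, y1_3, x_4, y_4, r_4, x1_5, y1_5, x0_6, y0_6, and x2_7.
x_1 = 425, y_1 = 100, r_1 = 25, x_2 = 425, y_2 = 190, r_2 = 35, x0_3 = 115, y0_3 = 255, x1_3 = 160, y1_3 = 400, x_4 = 125, y_4 = 210, r_4 = 40, x1_5 = 450, y1_5 = 315, x0_6 = 280, y0_6 = 240, x2_7 = 185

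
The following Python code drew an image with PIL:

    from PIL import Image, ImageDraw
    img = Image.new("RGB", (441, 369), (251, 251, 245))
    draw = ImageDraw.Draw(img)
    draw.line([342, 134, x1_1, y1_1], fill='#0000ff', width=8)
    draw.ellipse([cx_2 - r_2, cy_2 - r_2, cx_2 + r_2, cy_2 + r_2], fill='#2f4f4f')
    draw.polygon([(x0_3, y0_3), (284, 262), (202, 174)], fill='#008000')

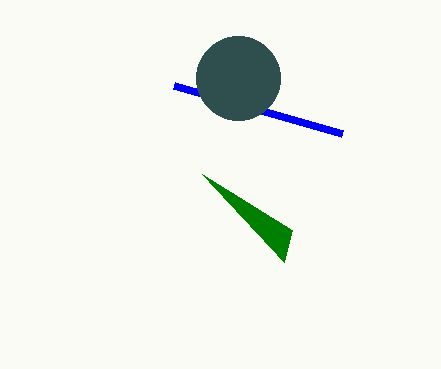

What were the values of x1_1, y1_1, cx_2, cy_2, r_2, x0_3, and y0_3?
x1_1 = 174; y1_1 = 86; cx_2 = 238; cy_2 = 78; r_2 = 42; x0_3 = 292; y0_3 = 230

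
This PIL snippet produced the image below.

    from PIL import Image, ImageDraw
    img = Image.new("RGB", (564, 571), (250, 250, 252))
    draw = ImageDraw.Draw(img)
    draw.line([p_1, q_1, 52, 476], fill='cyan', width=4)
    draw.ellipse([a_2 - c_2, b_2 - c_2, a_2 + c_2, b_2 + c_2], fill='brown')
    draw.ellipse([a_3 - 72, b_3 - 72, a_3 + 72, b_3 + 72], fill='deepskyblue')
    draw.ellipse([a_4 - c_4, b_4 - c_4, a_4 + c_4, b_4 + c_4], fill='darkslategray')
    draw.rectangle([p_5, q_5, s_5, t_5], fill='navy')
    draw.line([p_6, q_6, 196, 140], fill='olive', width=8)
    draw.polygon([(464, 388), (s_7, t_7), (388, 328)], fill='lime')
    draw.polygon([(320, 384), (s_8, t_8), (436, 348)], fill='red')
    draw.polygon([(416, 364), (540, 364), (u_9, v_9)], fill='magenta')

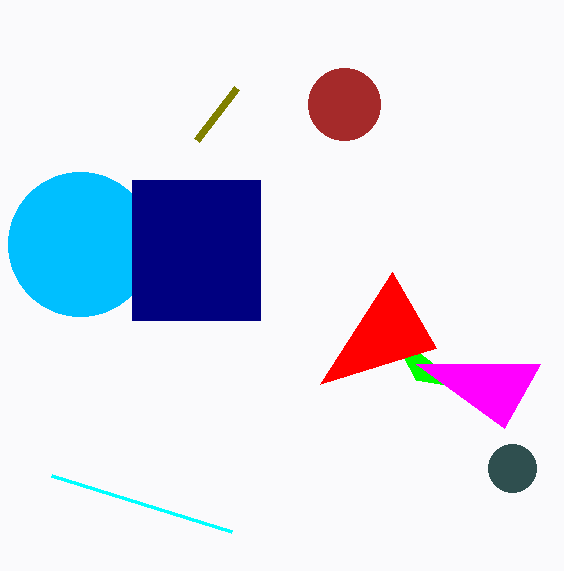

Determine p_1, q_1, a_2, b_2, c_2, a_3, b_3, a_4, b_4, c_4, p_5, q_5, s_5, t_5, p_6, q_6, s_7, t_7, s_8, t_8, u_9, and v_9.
p_1 = 232
q_1 = 532
a_2 = 344
b_2 = 104
c_2 = 36
a_3 = 80
b_3 = 244
a_4 = 512
b_4 = 468
c_4 = 24
p_5 = 132
q_5 = 180
s_5 = 260
t_5 = 320
p_6 = 236
q_6 = 88
s_7 = 416
t_7 = 380
s_8 = 392
t_8 = 272
u_9 = 504
v_9 = 428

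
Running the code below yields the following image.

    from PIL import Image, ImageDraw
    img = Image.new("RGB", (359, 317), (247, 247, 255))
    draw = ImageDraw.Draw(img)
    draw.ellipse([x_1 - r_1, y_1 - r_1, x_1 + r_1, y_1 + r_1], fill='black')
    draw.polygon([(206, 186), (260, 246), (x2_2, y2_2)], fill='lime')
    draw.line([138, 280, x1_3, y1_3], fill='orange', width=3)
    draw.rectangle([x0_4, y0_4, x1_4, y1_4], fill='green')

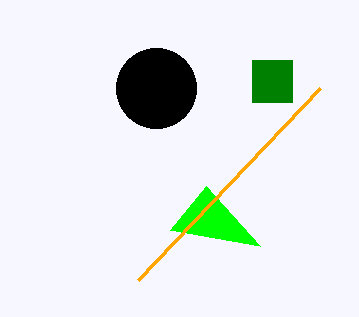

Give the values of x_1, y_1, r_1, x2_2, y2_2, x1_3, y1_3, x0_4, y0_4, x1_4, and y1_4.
x_1 = 156
y_1 = 88
r_1 = 40
x2_2 = 170
y2_2 = 230
x1_3 = 320
y1_3 = 88
x0_4 = 252
y0_4 = 60
x1_4 = 292
y1_4 = 102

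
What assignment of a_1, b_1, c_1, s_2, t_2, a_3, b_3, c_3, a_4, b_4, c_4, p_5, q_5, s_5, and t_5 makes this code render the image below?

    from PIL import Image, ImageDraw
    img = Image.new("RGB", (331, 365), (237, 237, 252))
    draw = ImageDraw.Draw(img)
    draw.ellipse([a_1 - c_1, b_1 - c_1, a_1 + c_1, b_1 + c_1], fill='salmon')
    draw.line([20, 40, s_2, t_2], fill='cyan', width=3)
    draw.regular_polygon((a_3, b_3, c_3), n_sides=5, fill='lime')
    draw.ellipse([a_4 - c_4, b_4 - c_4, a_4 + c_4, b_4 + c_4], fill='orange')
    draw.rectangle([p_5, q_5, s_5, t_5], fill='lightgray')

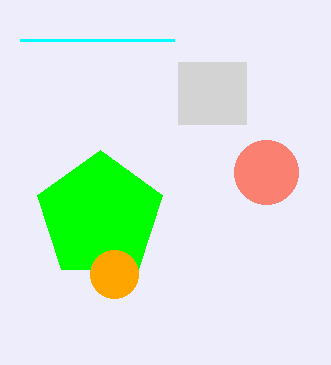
a_1 = 266
b_1 = 172
c_1 = 32
s_2 = 174
t_2 = 40
a_3 = 100
b_3 = 216
c_3 = 66
a_4 = 114
b_4 = 274
c_4 = 24
p_5 = 178
q_5 = 62
s_5 = 246
t_5 = 124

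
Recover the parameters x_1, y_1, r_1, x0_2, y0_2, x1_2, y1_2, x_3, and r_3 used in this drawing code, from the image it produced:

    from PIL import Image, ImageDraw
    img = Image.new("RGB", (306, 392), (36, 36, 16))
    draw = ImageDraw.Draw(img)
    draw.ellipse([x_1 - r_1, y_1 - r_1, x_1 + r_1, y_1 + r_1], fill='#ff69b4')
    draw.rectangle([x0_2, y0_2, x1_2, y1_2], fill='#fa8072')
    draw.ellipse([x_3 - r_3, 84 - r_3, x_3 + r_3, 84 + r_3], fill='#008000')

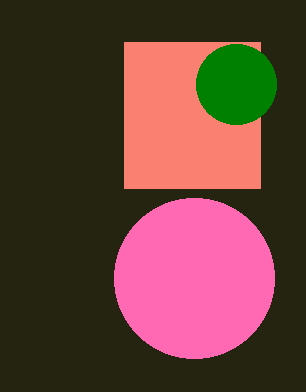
x_1 = 194; y_1 = 278; r_1 = 80; x0_2 = 124; y0_2 = 42; x1_2 = 260; y1_2 = 188; x_3 = 236; r_3 = 40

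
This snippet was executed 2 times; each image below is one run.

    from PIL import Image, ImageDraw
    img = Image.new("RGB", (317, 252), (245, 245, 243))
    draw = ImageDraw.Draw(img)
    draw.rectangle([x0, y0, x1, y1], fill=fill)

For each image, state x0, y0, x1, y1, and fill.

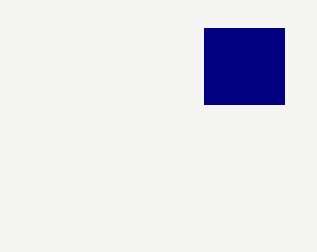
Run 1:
x0 = 204; y0 = 28; x1 = 284; y1 = 104; fill = 'navy'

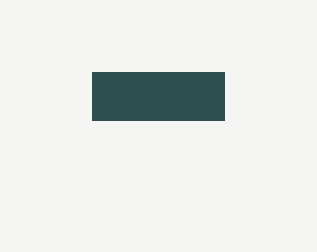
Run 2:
x0 = 92; y0 = 72; x1 = 224; y1 = 120; fill = 'darkslategray'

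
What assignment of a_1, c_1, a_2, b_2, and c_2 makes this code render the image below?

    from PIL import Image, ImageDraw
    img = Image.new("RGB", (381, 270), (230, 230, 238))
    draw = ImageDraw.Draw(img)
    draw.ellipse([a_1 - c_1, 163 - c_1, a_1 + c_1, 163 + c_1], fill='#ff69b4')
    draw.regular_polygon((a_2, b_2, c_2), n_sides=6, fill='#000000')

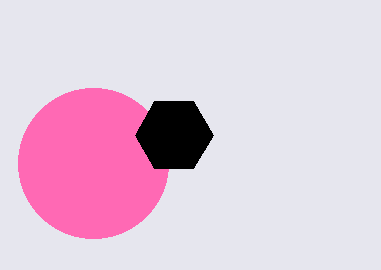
a_1 = 93, c_1 = 75, a_2 = 174, b_2 = 135, c_2 = 39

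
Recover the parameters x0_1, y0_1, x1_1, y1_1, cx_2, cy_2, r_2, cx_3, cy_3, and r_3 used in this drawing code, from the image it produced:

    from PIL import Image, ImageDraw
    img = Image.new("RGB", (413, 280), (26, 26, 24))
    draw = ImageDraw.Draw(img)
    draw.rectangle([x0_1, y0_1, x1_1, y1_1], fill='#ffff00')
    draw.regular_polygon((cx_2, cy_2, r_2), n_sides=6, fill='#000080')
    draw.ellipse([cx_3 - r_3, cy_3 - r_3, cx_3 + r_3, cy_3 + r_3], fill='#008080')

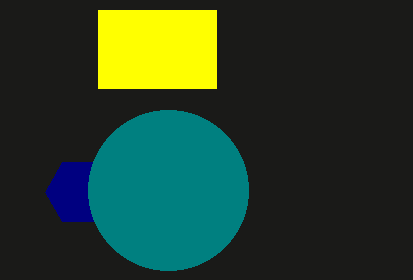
x0_1 = 98, y0_1 = 10, x1_1 = 216, y1_1 = 88, cx_2 = 79, cy_2 = 192, r_2 = 34, cx_3 = 168, cy_3 = 190, r_3 = 80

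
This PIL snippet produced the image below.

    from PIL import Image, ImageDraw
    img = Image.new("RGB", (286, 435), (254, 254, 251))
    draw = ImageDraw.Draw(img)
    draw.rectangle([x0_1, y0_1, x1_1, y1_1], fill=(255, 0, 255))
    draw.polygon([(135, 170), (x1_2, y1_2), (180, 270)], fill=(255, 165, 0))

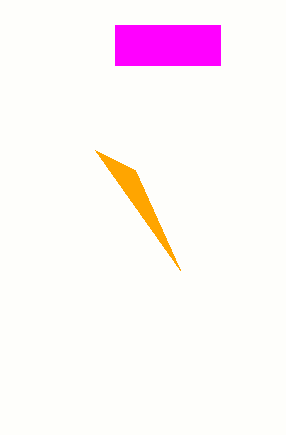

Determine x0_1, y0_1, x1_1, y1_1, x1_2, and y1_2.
x0_1 = 115, y0_1 = 25, x1_1 = 220, y1_1 = 65, x1_2 = 95, y1_2 = 150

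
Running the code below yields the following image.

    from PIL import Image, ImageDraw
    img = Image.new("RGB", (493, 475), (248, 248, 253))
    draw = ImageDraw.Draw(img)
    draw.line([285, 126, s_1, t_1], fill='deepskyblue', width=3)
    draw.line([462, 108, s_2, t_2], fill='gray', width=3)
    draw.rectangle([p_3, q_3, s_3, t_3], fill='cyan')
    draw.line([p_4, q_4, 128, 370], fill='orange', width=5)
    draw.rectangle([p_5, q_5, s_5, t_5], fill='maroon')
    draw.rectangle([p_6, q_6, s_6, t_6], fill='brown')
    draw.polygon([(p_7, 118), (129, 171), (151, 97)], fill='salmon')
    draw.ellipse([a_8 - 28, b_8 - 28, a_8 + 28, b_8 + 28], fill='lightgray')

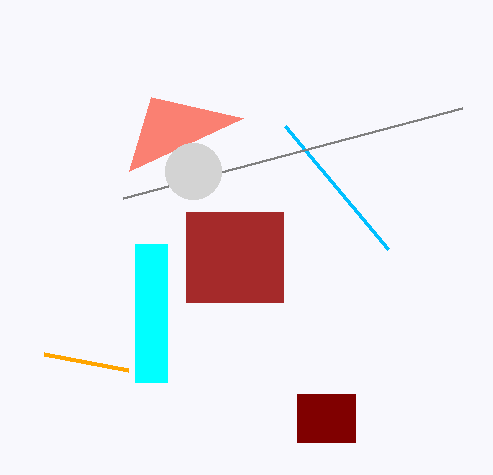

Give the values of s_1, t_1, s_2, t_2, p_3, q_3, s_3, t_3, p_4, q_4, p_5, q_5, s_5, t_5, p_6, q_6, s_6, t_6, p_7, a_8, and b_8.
s_1 = 388, t_1 = 249, s_2 = 123, t_2 = 198, p_3 = 135, q_3 = 244, s_3 = 167, t_3 = 382, p_4 = 44, q_4 = 354, p_5 = 297, q_5 = 394, s_5 = 355, t_5 = 442, p_6 = 186, q_6 = 212, s_6 = 283, t_6 = 302, p_7 = 243, a_8 = 193, b_8 = 171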